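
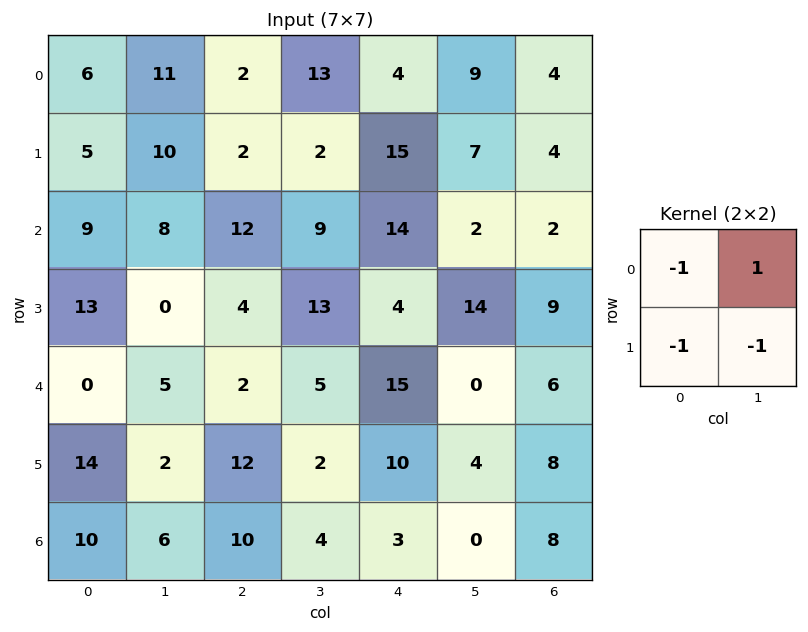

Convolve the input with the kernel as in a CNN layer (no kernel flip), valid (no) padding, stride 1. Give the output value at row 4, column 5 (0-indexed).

-6

The receptive field on the input at this output position is [0 6 / 4 8]. Elementwise product with the kernel and sum: 0·-1 + 6·1 + 4·-1 + 8·-1.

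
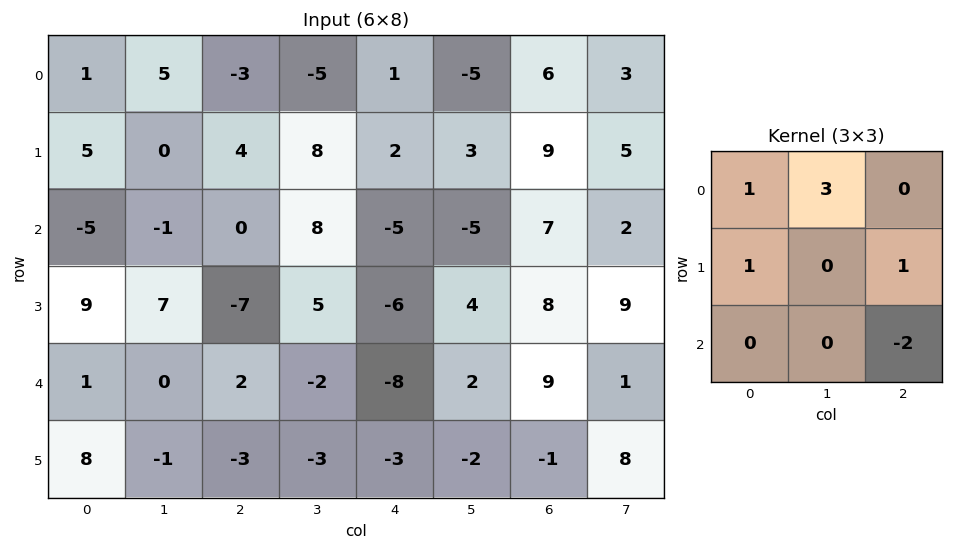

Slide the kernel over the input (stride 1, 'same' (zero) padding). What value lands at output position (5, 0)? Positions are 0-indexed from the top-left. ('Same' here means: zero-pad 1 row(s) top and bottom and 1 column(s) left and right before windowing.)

2

The receptive field on the zero-padded input at this output position is [0 1 0 / 0 8 -1 / 0 0 0]. Elementwise product with the kernel and sum: 0·1 + 1·3 + 0·1 + -1·1 + 0·-2.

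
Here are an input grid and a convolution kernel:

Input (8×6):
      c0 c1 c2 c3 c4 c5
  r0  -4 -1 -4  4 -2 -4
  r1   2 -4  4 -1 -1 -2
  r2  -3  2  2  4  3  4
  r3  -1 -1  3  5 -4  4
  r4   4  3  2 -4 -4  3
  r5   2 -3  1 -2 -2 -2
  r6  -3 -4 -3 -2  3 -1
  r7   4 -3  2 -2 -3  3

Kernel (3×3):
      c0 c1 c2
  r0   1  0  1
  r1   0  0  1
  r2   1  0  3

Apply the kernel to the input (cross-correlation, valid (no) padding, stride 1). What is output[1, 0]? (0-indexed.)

16

The receptive field on the input at this output position is [2 -4 4 / -3 2 2 / -1 -1 3]. Elementwise product with the kernel and sum: 2·1 + 4·1 + 2·1 + -1·1 + 3·3.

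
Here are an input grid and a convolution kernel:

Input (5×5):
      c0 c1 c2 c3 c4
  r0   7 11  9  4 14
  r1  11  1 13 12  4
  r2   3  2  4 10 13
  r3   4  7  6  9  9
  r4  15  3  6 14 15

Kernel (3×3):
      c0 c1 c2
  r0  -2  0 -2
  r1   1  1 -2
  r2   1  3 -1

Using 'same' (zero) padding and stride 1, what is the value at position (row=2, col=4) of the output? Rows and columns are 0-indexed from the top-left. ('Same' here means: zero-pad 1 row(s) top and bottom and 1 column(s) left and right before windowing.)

35

The receptive field on the zero-padded input at this output position is [12 4 0 / 10 13 0 / 9 9 0]. Elementwise product with the kernel and sum: 12·-2 + 0·-2 + 10·1 + 13·1 + 0·-2 + 9·1 + 9·3 + 0·-1.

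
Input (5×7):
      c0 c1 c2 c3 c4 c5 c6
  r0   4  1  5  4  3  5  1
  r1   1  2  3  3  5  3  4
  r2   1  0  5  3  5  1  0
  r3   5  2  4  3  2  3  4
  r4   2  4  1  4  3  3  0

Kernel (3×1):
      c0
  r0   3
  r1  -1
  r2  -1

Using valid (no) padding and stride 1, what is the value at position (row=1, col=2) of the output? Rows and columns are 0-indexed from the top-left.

The receptive field on the input at this output position is [3 / 5 / 4]. Elementwise product with the kernel and sum: 3·3 + 5·-1 + 4·-1.

0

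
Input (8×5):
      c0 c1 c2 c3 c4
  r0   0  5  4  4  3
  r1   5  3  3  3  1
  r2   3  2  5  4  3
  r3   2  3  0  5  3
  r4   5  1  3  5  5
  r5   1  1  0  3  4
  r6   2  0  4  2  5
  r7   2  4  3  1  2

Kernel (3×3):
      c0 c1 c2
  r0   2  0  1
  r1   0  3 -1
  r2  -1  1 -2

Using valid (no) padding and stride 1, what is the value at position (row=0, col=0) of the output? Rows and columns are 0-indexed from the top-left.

-1

The receptive field on the input at this output position is [0 5 4 / 5 3 3 / 3 2 5]. Elementwise product with the kernel and sum: 0·2 + 4·1 + 3·3 + 3·-1 + 3·-1 + 2·1 + 5·-2.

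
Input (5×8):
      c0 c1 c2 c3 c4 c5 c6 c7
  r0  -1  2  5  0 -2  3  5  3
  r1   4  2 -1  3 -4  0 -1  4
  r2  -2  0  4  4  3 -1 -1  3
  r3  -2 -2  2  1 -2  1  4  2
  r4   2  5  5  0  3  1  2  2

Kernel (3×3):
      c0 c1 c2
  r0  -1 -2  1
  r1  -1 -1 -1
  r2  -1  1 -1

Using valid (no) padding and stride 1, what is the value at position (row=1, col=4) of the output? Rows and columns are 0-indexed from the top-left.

1

The receptive field on the input at this output position is [-4 0 -1 / 3 -1 -1 / -2 1 4]. Elementwise product with the kernel and sum: -4·-1 + 0·-2 + -1·1 + 3·-1 + -1·-1 + -1·-1 + -2·-1 + 1·1 + 4·-1.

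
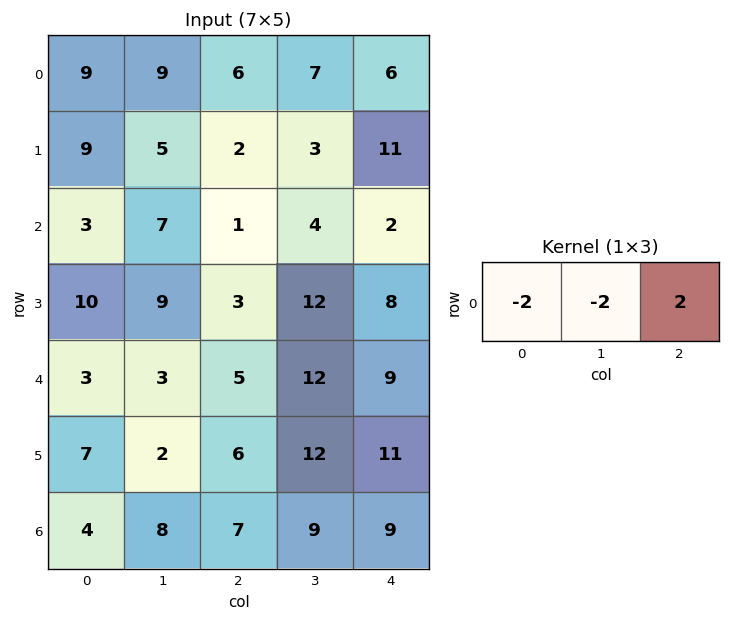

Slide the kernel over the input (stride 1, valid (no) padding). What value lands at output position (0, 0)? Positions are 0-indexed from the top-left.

-24

The receptive field on the input at this output position is [9 9 6]. Elementwise product with the kernel and sum: 9·-2 + 9·-2 + 6·2.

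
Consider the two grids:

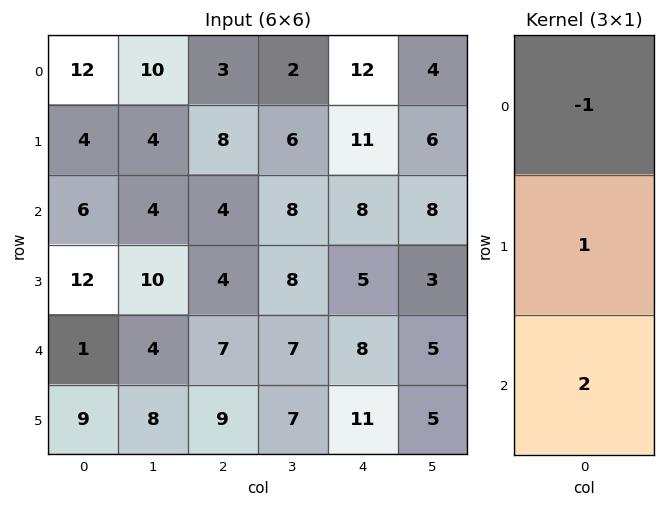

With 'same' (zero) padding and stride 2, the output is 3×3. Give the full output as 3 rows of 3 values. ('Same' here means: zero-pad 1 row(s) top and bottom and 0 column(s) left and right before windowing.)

20 19 34
26 4 7
7 21 25

Output[0,0]: The receptive field on the zero-padded input at this output position is [0 / 12 / 4]. Elementwise product with the kernel and sum: 0·-1 + 12·1 + 4·2.
Output[0,1]: The receptive field on the zero-padded input at this output position is [0 / 3 / 8]. Elementwise product with the kernel and sum: 0·-1 + 3·1 + 8·2.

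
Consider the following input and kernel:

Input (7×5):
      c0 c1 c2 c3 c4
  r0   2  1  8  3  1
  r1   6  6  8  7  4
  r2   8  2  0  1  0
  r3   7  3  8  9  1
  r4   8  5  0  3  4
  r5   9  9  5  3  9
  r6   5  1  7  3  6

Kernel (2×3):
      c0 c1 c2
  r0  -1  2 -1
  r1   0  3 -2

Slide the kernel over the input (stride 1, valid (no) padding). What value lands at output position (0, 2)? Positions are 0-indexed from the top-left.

10

The receptive field on the input at this output position is [8 3 1 / 8 7 4]. Elementwise product with the kernel and sum: 8·-1 + 3·2 + 1·-1 + 7·3 + 4·-2.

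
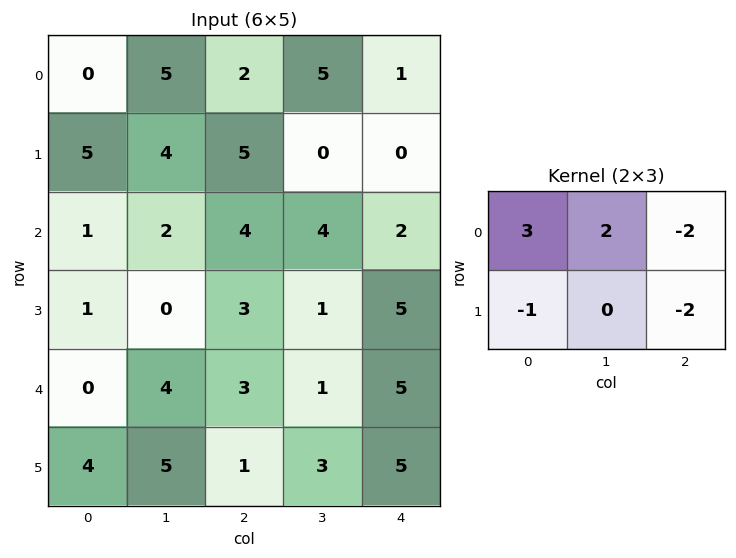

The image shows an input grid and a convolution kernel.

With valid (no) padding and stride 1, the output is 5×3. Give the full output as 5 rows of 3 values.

Output[0,0]: The receptive field on the input at this output position is [0 5 2 / 5 4 5]. Elementwise product with the kernel and sum: 0·3 + 5·2 + 2·-2 + 5·-1 + 5·-2.
Output[0,1]: The receptive field on the input at this output position is [5 2 5 / 4 5 0]. Elementwise product with the kernel and sum: 5·3 + 2·2 + 5·-2 + 4·-1 + 0·-2.

-9 5 9
4 12 7
-8 4 3
-9 -2 -12
-4 5 -10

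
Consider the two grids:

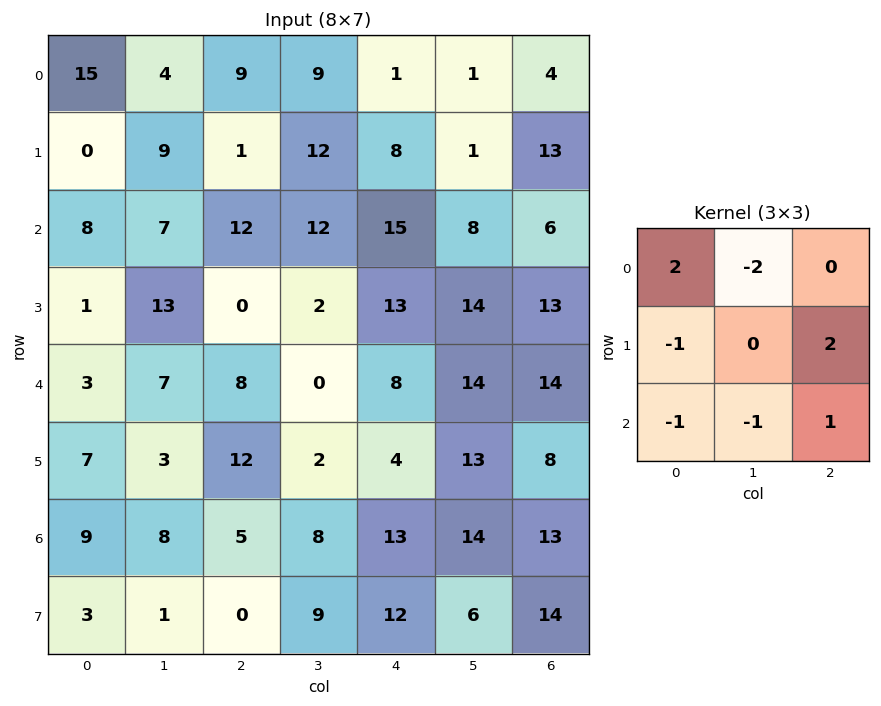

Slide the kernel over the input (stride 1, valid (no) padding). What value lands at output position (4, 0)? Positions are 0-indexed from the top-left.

-3

The receptive field on the input at this output position is [3 7 8 / 7 3 12 / 9 8 5]. Elementwise product with the kernel and sum: 3·2 + 7·-2 + 7·-1 + 12·2 + 9·-1 + 8·-1 + 5·1.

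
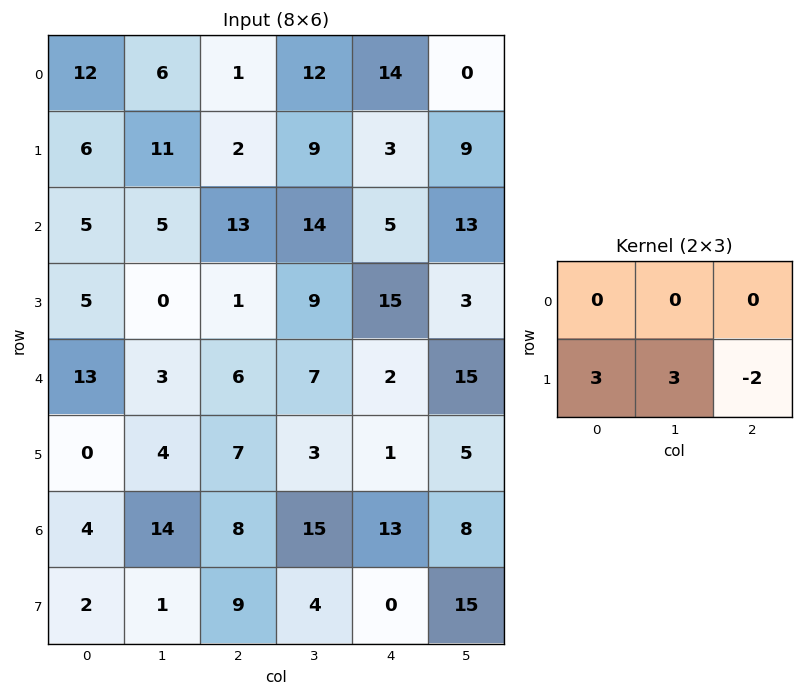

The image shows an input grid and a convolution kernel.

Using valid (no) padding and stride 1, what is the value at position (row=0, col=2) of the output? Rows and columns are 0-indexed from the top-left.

27

The receptive field on the input at this output position is [1 12 14 / 2 9 3]. Elementwise product with the kernel and sum: 2·3 + 9·3 + 3·-2.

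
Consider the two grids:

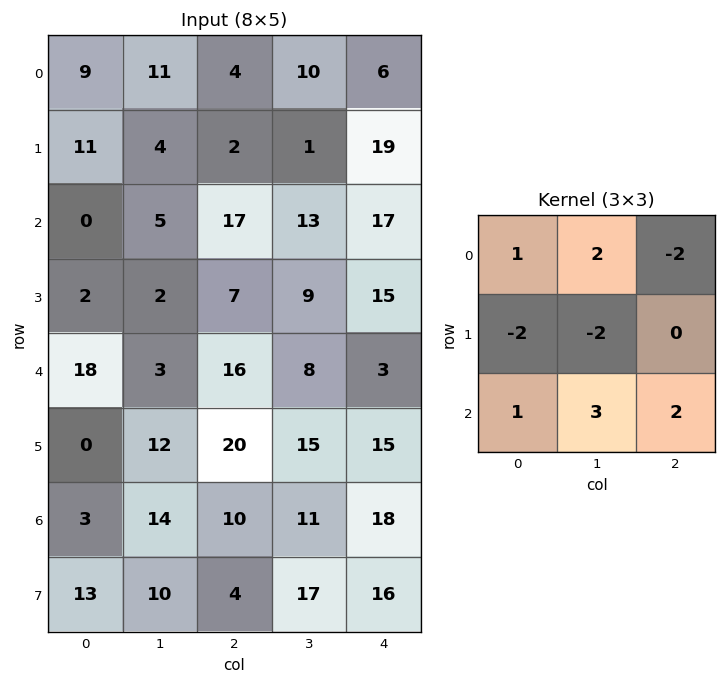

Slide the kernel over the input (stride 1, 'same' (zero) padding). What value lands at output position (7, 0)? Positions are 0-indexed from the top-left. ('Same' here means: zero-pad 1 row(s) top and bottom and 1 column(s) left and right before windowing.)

The receptive field on the zero-padded input at this output position is [0 3 14 / 0 13 10 / 0 0 0]. Elementwise product with the kernel and sum: 0·1 + 3·2 + 14·-2 + 0·-2 + 13·-2 + 0·1 + 0·3 + 0·2.

-48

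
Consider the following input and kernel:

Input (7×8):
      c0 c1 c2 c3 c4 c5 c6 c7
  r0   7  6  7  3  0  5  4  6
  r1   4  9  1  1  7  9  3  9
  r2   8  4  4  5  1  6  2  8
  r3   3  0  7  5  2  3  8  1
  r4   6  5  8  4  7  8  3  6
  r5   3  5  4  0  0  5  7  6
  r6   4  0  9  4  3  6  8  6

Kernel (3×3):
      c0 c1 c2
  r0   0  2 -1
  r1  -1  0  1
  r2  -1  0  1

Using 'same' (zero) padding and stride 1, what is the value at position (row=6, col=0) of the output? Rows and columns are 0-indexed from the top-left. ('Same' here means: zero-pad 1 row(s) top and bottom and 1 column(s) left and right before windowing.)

1

The receptive field on the zero-padded input at this output position is [0 3 5 / 0 4 0 / 0 0 0]. Elementwise product with the kernel and sum: 3·2 + 5·-1 + 0·-1 + 0·1 + 0·-1 + 0·1.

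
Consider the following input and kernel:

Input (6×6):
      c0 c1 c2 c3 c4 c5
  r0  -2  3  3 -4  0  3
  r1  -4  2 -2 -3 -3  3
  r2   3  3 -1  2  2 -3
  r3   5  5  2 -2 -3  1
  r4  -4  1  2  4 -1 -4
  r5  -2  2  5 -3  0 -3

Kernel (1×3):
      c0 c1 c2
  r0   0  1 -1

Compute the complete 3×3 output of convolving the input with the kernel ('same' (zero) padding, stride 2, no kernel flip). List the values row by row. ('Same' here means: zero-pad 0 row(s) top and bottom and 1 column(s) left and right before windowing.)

Output[0,0]: The receptive field on the zero-padded input at this output position is [0 -2 3]. Elementwise product with the kernel and sum: -2·1 + 3·-1.
Output[0,1]: The receptive field on the zero-padded input at this output position is [3 3 -4]. Elementwise product with the kernel and sum: 3·1 + -4·-1.

-5 7 -3
0 -3 5
-5 -2 3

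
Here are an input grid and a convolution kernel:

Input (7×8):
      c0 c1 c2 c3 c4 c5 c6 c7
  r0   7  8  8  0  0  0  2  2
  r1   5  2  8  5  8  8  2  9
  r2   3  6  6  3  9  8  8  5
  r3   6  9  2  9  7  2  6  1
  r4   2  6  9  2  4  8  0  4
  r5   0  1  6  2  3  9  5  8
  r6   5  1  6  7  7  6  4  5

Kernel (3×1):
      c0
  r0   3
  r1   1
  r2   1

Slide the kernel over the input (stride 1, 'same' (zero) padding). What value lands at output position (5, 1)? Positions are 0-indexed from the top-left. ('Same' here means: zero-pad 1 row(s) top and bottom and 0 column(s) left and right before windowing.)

The receptive field on the zero-padded input at this output position is [6 / 1 / 1]. Elementwise product with the kernel and sum: 6·3 + 1·1 + 1·1.

20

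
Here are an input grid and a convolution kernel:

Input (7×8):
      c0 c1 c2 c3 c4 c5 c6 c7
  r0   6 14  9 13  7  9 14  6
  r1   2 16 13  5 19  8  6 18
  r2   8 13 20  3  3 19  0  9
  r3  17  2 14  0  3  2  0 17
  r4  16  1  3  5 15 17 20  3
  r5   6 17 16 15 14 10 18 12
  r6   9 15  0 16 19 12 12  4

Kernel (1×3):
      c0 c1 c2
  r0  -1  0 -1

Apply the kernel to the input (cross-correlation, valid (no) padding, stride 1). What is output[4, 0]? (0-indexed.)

The receptive field on the input at this output position is [16 1 3]. Elementwise product with the kernel and sum: 16·-1 + 3·-1.

-19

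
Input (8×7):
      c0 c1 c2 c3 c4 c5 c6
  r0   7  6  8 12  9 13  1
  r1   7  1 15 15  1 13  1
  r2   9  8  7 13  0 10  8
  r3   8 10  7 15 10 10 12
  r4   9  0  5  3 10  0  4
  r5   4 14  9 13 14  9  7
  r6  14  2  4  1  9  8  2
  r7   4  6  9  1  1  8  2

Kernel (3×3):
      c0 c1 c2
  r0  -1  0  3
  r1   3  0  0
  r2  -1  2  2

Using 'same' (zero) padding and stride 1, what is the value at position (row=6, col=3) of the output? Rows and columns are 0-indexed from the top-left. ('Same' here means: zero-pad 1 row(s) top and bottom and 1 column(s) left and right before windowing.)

The receptive field on the zero-padded input at this output position is [9 13 14 / 4 1 9 / 9 1 1]. Elementwise product with the kernel and sum: 9·-1 + 14·3 + 4·3 + 9·-1 + 1·2 + 1·2.

40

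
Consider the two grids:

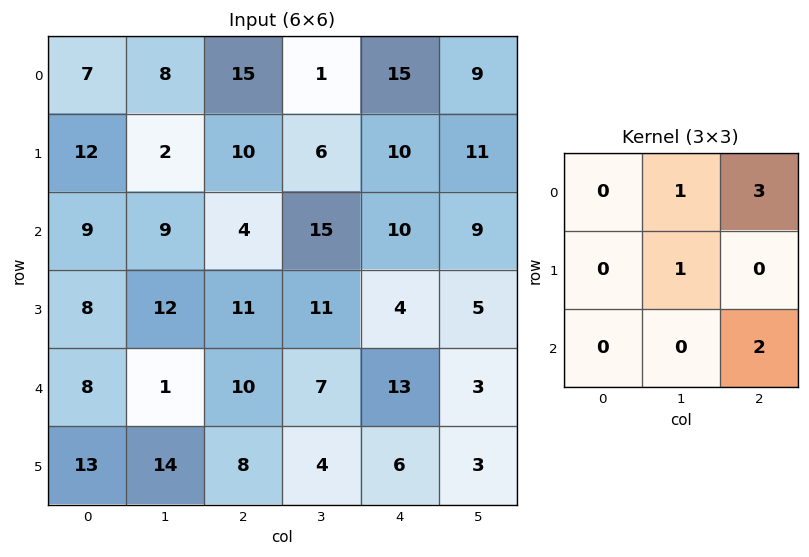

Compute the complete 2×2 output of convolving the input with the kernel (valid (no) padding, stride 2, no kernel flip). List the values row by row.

63 72
53 82

Output[0,0]: The receptive field on the input at this output position is [7 8 15 / 12 2 10 / 9 9 4]. Elementwise product with the kernel and sum: 8·1 + 15·3 + 2·1 + 4·2.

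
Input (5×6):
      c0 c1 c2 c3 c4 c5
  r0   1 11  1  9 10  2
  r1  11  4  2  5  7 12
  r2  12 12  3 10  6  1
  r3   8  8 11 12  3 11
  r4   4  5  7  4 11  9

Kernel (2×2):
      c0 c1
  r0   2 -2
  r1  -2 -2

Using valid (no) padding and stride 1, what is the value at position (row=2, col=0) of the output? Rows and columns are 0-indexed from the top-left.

-32

The receptive field on the input at this output position is [12 12 / 8 8]. Elementwise product with the kernel and sum: 12·2 + 12·-2 + 8·-2 + 8·-2.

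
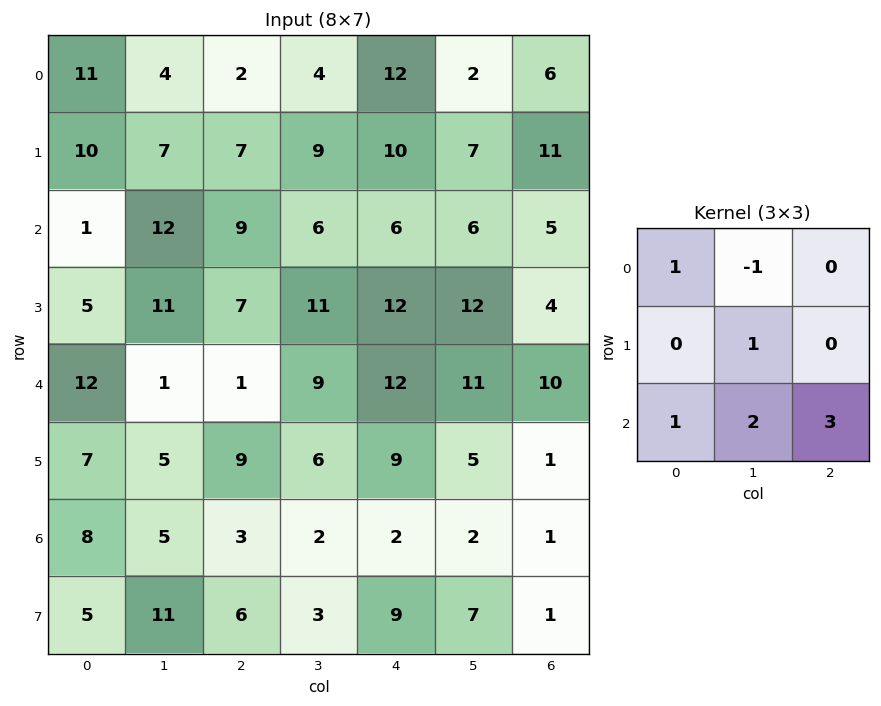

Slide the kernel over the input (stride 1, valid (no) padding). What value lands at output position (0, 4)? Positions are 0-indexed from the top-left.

The receptive field on the input at this output position is [12 2 6 / 10 7 11 / 6 6 5]. Elementwise product with the kernel and sum: 12·1 + 2·-1 + 7·1 + 6·1 + 6·2 + 5·3.

50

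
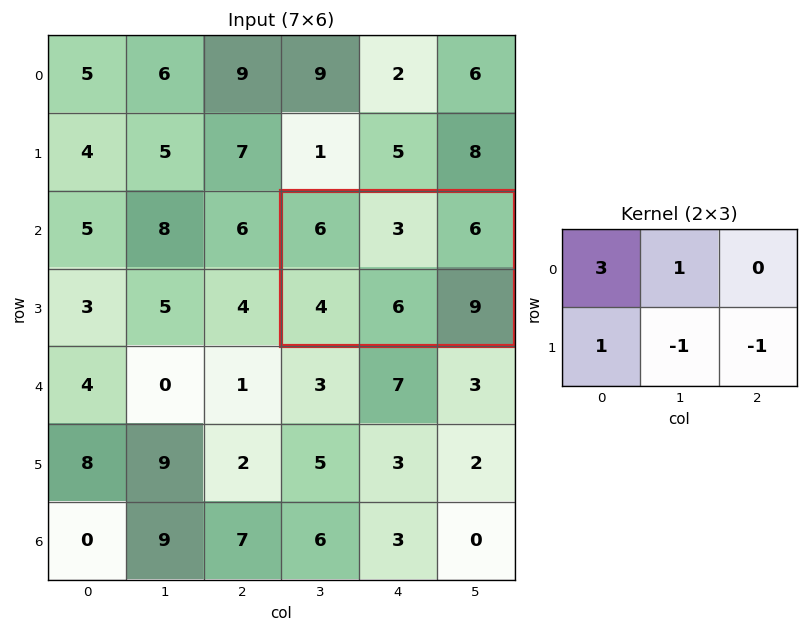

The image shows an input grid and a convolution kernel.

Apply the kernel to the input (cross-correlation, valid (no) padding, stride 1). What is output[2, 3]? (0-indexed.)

10

The receptive field on the input at this output position is [6 3 6 / 4 6 9]. Elementwise product with the kernel and sum: 6·3 + 3·1 + 4·1 + 6·-1 + 9·-1.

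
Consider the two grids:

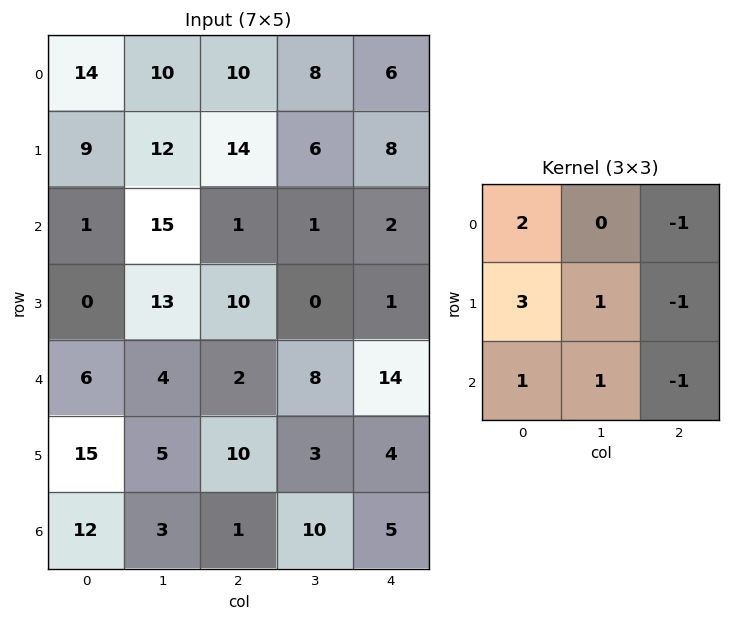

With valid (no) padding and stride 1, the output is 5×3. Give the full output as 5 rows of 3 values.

Output[0,0]: The receptive field on the input at this output position is [14 10 10 / 9 12 14 / 1 15 1]. Elementwise product with the kernel and sum: 14·2 + 10·-1 + 9·3 + 12·1 + 14·-1 + 1·1 + 15·1 + 1·-1.
Output[0,1]: The receptive field on the input at this output position is [10 10 8 / 12 14 6 / 15 1 1]. Elementwise product with the kernel and sum: 10·2 + 8·-1 + 12·3 + 14·1 + 6·-1 + 15·1 + 1·1 + 1·-1.

58 71 54
24 86 31
12 76 25
20 44 28
64 16 25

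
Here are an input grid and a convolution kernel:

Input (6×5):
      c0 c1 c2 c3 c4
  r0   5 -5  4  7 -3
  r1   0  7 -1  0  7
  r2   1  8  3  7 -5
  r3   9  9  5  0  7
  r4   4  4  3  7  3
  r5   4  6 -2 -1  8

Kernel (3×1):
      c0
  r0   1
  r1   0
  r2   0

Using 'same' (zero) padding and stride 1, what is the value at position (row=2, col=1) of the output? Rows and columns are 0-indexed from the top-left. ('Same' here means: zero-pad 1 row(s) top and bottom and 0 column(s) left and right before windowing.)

7

The receptive field on the zero-padded input at this output position is [7 / 8 / 9]. Elementwise product with the kernel and sum: 7·1.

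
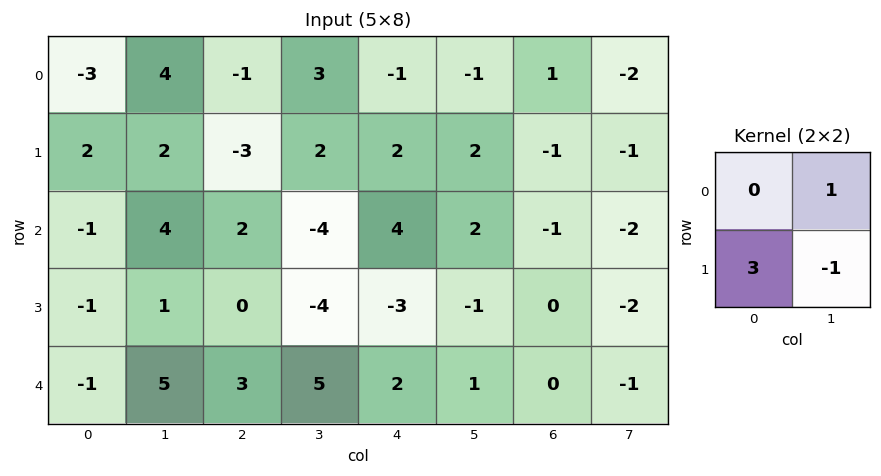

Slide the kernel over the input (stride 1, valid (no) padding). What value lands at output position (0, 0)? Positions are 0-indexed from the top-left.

The receptive field on the input at this output position is [-3 4 / 2 2]. Elementwise product with the kernel and sum: 4·1 + 2·3 + 2·-1.

8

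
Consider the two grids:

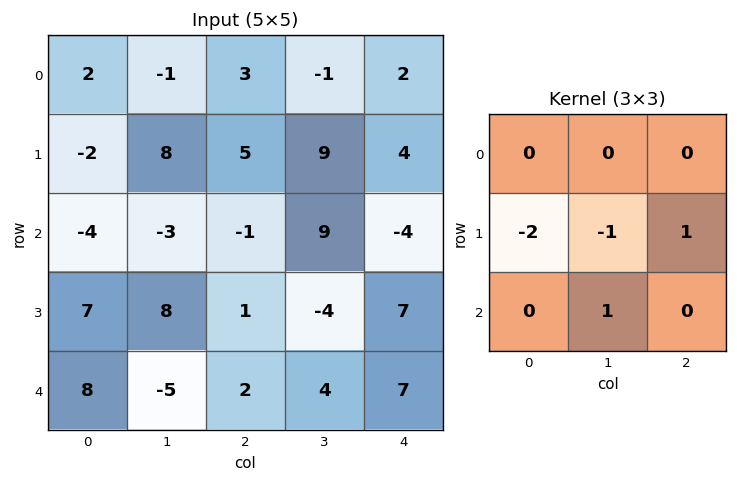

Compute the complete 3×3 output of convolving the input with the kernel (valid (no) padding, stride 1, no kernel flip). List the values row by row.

-2 -13 -6
18 17 -15
-26 -19 13

Output[0,0]: The receptive field on the input at this output position is [2 -1 3 / -2 8 5 / -4 -3 -1]. Elementwise product with the kernel and sum: -2·-2 + 8·-1 + 5·1 + -3·1.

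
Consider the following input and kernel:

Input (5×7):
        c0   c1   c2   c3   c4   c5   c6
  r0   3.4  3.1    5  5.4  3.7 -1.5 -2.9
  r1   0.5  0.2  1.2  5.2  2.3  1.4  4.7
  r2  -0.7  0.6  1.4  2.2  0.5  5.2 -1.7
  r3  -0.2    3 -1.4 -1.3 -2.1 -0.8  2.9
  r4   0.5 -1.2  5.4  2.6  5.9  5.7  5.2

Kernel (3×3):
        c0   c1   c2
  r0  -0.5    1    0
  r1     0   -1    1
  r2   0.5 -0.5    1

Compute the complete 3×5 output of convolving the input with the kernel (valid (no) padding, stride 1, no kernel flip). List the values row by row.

3.15 9.25 0.1 6.15 -4.1
-2.25 2.8 0.75 4 -4.4
2.8 0.5 8 4.75 13.95

Output[0,0]: The receptive field on the input at this output position is [3.4 3.1 5 / 0.5 0.2 1.2 / -0.7 0.6 1.4]. Elementwise product with the kernel and sum: 3.4·-0.5 + 3.1·1 + 0.2·-1 + 1.2·1 + -0.7·0.5 + 0.6·-0.5 + 1.4·1.
Output[0,1]: The receptive field on the input at this output position is [3.1 5 5.4 / 0.2 1.2 5.2 / 0.6 1.4 2.2]. Elementwise product with the kernel and sum: 3.1·-0.5 + 5·1 + 1.2·-1 + 5.2·1 + 0.6·0.5 + 1.4·-0.5 + 2.2·1.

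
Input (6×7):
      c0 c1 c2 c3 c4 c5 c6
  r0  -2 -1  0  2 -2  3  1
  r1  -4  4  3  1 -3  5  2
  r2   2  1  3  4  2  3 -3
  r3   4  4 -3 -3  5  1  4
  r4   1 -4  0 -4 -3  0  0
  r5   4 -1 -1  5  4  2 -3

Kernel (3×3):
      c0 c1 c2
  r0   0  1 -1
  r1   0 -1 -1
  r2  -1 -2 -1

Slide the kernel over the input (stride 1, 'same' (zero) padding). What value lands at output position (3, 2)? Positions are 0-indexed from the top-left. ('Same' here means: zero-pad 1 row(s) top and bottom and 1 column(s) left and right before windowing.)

13

The receptive field on the zero-padded input at this output position is [1 3 4 / 4 -3 -3 / -4 0 -4]. Elementwise product with the kernel and sum: 3·1 + 4·-1 + -3·-1 + -3·-1 + -4·-1 + 0·-2 + -4·-1.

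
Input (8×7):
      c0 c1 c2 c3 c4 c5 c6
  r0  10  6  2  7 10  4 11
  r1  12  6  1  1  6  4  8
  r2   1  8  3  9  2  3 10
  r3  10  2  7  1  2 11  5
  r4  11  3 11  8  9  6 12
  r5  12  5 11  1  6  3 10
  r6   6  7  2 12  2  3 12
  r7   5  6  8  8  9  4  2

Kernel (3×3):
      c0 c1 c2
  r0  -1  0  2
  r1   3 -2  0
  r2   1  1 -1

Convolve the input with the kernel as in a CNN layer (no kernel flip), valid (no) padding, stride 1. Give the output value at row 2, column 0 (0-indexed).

The receptive field on the input at this output position is [1 8 3 / 10 2 7 / 11 3 11]. Elementwise product with the kernel and sum: 1·-1 + 3·2 + 10·3 + 2·-2 + 11·1 + 3·1 + 11·-1.

34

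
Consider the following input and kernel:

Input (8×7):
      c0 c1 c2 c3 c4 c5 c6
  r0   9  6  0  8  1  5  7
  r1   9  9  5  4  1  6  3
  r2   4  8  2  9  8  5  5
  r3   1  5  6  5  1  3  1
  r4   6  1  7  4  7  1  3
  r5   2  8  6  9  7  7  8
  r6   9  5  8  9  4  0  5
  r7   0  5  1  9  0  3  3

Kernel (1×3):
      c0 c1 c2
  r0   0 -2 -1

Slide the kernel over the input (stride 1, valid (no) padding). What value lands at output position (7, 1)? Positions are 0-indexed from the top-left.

-11

The receptive field on the input at this output position is [5 1 9]. Elementwise product with the kernel and sum: 1·-2 + 9·-1.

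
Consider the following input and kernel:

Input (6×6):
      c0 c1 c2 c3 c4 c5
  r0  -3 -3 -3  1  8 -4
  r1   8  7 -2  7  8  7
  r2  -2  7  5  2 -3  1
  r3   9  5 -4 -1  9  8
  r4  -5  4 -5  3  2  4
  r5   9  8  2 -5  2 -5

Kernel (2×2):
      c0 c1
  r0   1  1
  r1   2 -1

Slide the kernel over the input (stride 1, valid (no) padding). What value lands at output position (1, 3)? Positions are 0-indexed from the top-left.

22

The receptive field on the input at this output position is [7 8 / 2 -3]. Elementwise product with the kernel and sum: 7·1 + 8·1 + 2·2 + -3·-1.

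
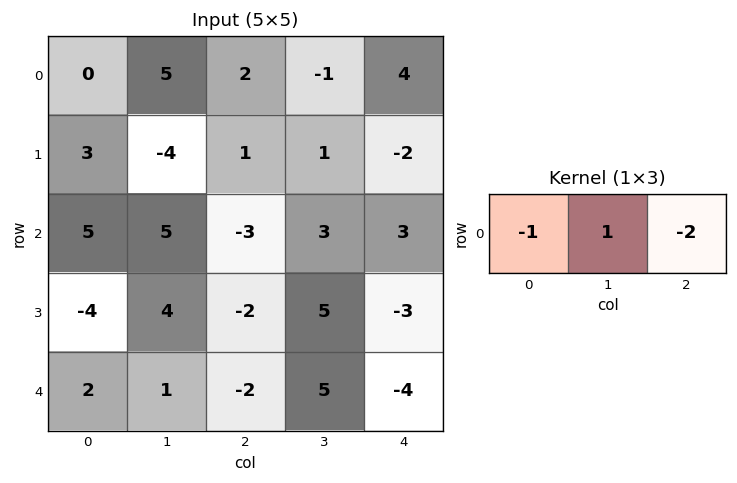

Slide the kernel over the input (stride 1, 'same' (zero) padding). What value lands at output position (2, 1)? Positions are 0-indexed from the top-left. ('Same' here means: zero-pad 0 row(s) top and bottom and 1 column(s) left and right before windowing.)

The receptive field on the zero-padded input at this output position is [5 5 -3]. Elementwise product with the kernel and sum: 5·-1 + 5·1 + -3·-2.

6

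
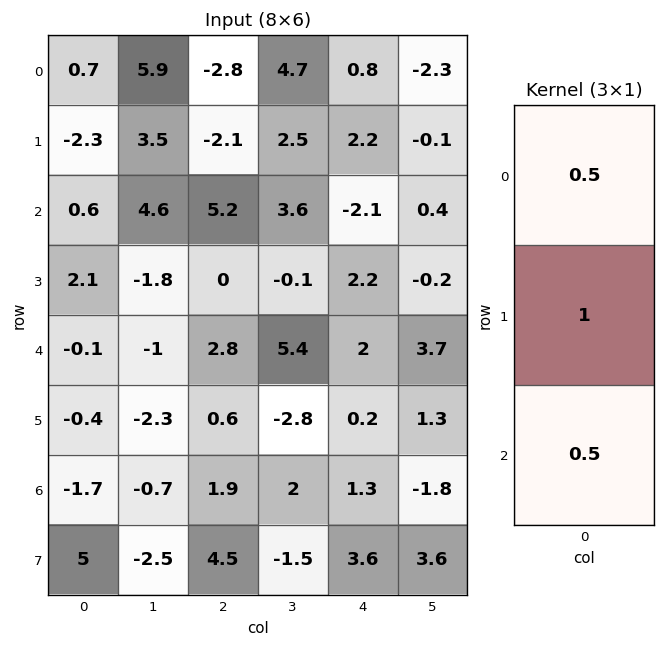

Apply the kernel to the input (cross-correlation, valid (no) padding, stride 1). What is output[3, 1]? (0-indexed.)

-3.05

The receptive field on the input at this output position is [-1.8 / -1 / -2.3]. Elementwise product with the kernel and sum: -1.8·0.5 + -1·1 + -2.3·0.5.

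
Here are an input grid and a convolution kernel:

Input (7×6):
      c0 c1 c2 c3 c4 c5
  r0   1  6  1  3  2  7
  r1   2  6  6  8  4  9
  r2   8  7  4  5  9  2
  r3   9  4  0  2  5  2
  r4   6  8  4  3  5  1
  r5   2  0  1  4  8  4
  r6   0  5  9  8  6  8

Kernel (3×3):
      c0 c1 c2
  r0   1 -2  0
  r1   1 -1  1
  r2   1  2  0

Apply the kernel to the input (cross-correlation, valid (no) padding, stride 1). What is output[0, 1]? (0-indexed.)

27

The receptive field on the input at this output position is [6 1 3 / 6 6 8 / 7 4 5]. Elementwise product with the kernel and sum: 6·1 + 1·-2 + 6·1 + 6·-1 + 8·1 + 7·1 + 4·2.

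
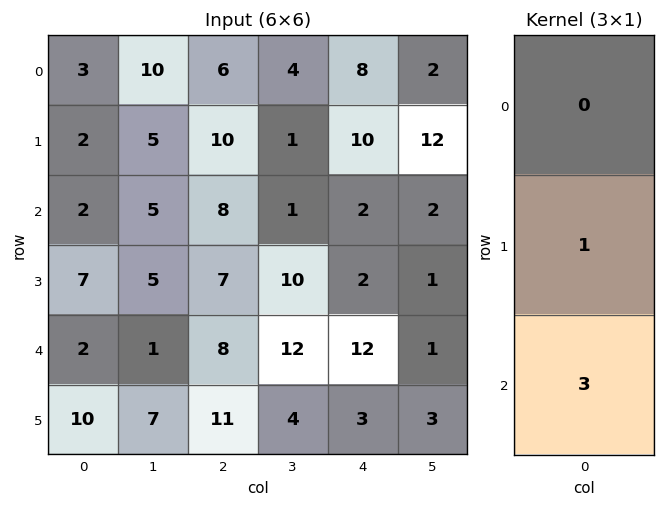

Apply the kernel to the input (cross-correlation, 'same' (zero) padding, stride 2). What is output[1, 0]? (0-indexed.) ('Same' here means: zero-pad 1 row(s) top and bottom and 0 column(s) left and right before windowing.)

The receptive field on the zero-padded input at this output position is [2 / 2 / 7]. Elementwise product with the kernel and sum: 2·1 + 7·3.

23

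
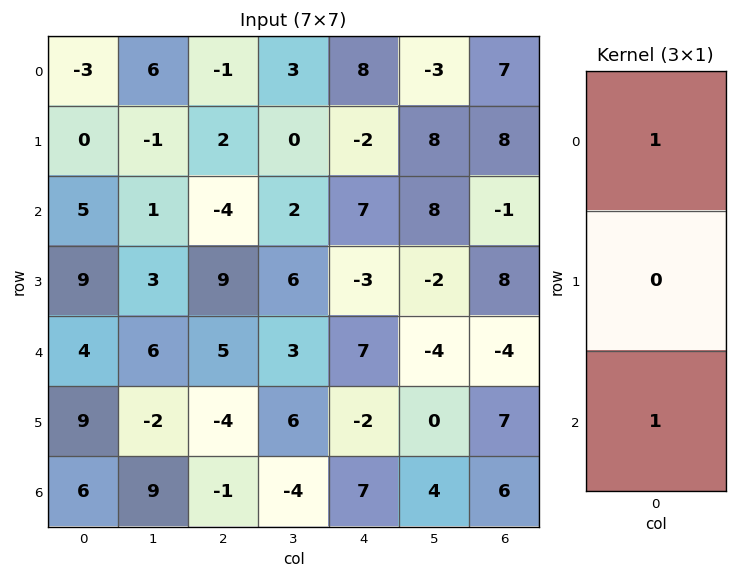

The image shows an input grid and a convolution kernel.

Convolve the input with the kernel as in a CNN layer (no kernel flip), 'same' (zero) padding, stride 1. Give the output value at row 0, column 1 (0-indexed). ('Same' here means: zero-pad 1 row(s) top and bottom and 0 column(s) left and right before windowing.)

-1

The receptive field on the zero-padded input at this output position is [0 / 6 / -1]. Elementwise product with the kernel and sum: 0·1 + -1·1.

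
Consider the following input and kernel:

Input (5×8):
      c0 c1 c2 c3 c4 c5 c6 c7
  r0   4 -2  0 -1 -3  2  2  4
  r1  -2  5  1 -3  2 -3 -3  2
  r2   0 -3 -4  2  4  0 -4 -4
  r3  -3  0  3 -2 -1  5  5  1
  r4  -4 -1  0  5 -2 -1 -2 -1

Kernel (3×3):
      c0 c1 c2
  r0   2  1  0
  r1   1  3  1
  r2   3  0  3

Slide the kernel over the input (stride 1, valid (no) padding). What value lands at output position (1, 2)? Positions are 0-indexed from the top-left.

The receptive field on the input at this output position is [1 -3 2 / -4 2 4 / 3 -2 -1]. Elementwise product with the kernel and sum: 1·2 + -3·1 + -4·1 + 2·3 + 4·1 + 3·3 + -1·3.

11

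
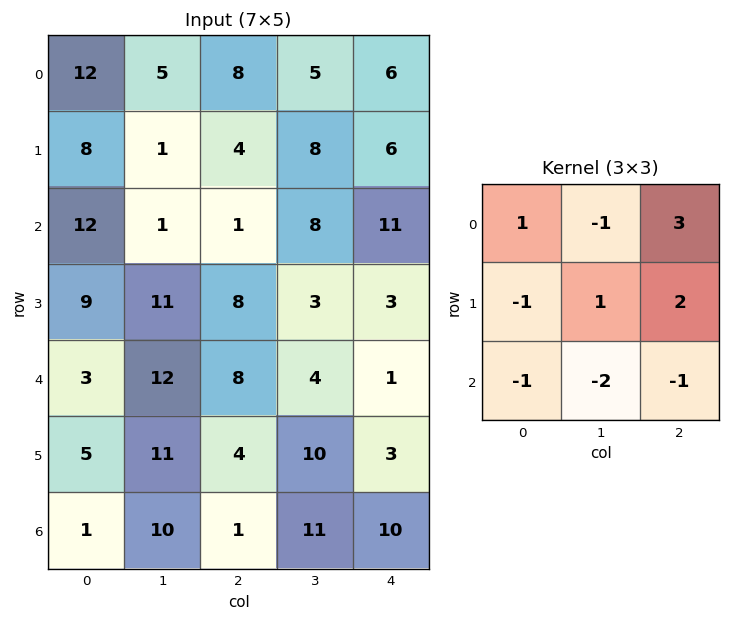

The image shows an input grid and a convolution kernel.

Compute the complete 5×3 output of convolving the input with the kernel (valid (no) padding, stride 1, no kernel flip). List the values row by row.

17 20 9
-29 7 26
-3 -5 10
16 -13 -15
7 6 -14

Output[0,0]: The receptive field on the input at this output position is [12 5 8 / 8 1 4 / 12 1 1]. Elementwise product with the kernel and sum: 12·1 + 5·-1 + 8·3 + 8·-1 + 1·1 + 4·2 + 12·-1 + 1·-2 + 1·-1.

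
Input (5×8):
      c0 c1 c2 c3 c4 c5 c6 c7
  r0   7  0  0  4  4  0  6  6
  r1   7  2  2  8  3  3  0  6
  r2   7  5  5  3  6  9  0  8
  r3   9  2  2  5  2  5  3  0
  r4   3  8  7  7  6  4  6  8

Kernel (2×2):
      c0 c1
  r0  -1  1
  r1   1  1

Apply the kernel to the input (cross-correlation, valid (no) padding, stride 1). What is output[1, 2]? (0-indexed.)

The receptive field on the input at this output position is [2 8 / 5 3]. Elementwise product with the kernel and sum: 2·-1 + 8·1 + 5·1 + 3·1.

14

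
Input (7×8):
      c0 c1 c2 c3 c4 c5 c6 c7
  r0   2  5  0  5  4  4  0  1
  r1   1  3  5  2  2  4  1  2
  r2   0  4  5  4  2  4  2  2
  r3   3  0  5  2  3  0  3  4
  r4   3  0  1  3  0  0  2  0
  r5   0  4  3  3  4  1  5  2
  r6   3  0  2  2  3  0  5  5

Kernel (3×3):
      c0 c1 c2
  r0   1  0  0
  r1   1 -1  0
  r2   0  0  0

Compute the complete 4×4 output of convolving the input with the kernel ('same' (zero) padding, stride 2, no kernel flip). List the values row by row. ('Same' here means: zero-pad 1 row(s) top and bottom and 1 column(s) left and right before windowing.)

Output[0,0]: The receptive field on the zero-padded input at this output position is [0 0 0 / 0 2 5 / 0 1 3]. Elementwise product with the kernel and sum: 0·1 + 0·1 + 2·-1.
Output[0,1]: The receptive field on the zero-padded input at this output position is [0 0 0 / 5 0 5 / 3 5 2]. Elementwise product with the kernel and sum: 0·1 + 5·1 + 0·-1.

-2 5 1 4
0 2 4 6
-3 -1 5 -2
-3 2 2 -4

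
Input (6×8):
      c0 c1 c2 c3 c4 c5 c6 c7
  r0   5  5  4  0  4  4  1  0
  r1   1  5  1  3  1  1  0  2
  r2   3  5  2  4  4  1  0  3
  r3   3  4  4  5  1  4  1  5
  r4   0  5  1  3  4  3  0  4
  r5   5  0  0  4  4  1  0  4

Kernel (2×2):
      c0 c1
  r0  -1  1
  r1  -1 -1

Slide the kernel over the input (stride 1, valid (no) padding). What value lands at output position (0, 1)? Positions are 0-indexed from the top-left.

The receptive field on the input at this output position is [5 4 / 5 1]. Elementwise product with the kernel and sum: 5·-1 + 4·1 + 5·-1 + 1·-1.

-7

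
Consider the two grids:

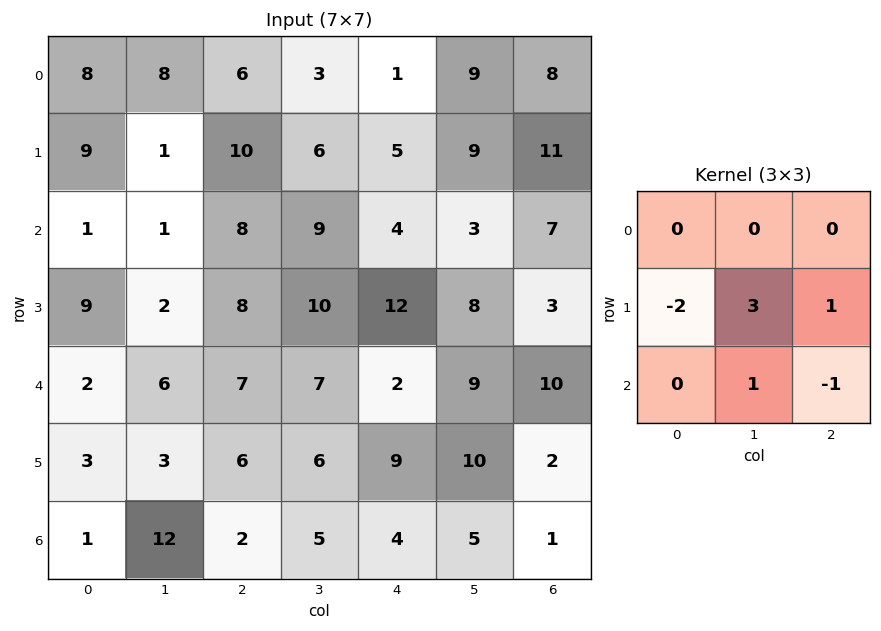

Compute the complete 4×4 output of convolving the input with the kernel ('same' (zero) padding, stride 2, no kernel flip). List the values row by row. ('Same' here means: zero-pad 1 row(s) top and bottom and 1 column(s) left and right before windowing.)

40 9 2 17
11 29 1 18
12 16 0 14
15 -13 7 -7

Output[0,0]: The receptive field on the zero-padded input at this output position is [0 0 0 / 0 8 8 / 0 9 1]. Elementwise product with the kernel and sum: 0·-2 + 8·3 + 8·1 + 9·1 + 1·-1.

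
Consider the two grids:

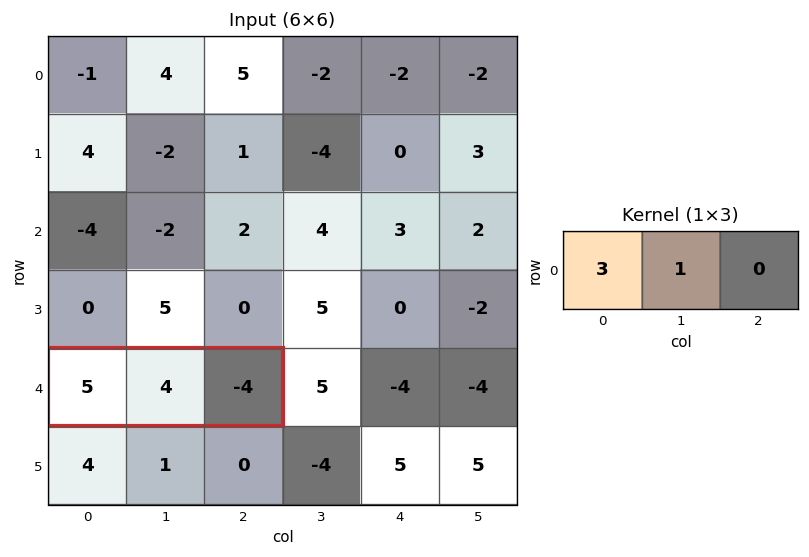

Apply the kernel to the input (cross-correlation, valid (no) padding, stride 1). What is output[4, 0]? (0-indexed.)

19

The receptive field on the input at this output position is [5 4 -4]. Elementwise product with the kernel and sum: 5·3 + 4·1.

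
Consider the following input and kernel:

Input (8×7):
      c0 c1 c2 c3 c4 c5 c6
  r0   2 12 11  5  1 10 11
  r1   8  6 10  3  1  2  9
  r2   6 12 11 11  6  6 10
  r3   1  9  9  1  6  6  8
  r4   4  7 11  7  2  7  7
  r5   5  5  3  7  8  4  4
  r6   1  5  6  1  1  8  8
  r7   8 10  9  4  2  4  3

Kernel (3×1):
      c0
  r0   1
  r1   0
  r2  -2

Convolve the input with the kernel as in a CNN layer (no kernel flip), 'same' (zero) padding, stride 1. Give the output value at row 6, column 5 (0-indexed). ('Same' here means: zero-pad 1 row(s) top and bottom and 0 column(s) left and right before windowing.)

The receptive field on the zero-padded input at this output position is [4 / 8 / 4]. Elementwise product with the kernel and sum: 4·1 + 4·-2.

-4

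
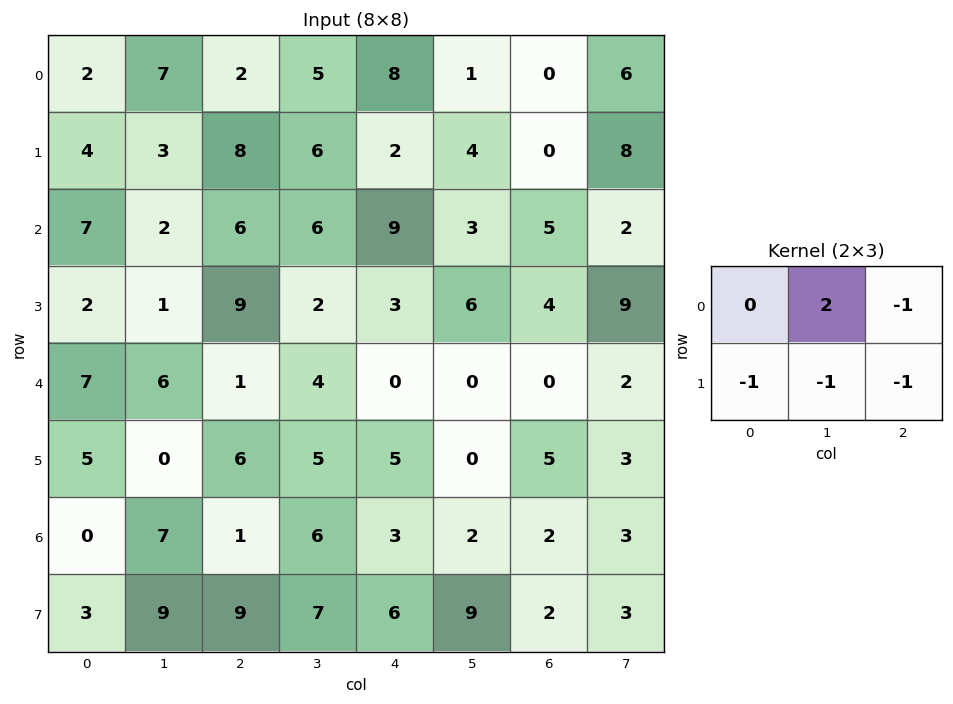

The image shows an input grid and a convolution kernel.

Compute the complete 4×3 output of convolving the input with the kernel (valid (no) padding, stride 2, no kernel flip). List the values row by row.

Output[0,0]: The receptive field on the input at this output position is [2 7 2 / 4 3 8]. Elementwise product with the kernel and sum: 7·2 + 2·-1 + 4·-1 + 3·-1 + 8·-1.

-3 -14 -4
-14 -11 -12
0 -8 -10
-8 -13 -15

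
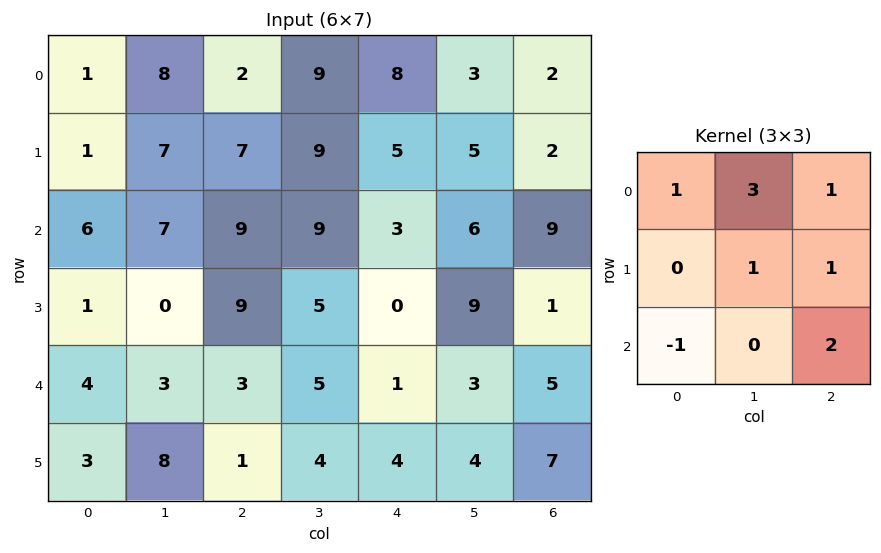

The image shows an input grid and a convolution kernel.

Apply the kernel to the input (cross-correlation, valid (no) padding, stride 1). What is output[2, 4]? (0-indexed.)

49

The receptive field on the input at this output position is [3 6 9 / 0 9 1 / 1 3 5]. Elementwise product with the kernel and sum: 3·1 + 6·3 + 9·1 + 9·1 + 1·1 + 1·-1 + 5·2.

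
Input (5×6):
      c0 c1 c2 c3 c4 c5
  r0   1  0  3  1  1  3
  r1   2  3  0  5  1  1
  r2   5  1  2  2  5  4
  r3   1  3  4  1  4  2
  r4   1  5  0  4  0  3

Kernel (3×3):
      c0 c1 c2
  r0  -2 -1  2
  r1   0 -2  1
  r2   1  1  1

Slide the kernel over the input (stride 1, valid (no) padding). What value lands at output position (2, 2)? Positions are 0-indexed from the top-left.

10

The receptive field on the input at this output position is [2 2 5 / 4 1 4 / 0 4 0]. Elementwise product with the kernel and sum: 2·-2 + 2·-1 + 5·2 + 1·-2 + 4·1 + 0·1 + 4·1 + 0·1.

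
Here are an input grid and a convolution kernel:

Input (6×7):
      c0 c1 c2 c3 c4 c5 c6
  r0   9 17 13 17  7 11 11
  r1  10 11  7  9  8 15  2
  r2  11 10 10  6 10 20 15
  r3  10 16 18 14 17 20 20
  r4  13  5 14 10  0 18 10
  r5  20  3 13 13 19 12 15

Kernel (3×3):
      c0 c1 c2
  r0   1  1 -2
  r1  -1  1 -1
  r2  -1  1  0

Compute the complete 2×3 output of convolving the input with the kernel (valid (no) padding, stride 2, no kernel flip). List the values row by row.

Output[0,0]: The receptive field on the input at this output position is [9 17 13 / 10 11 7 / 11 10 10]. Elementwise product with the kernel and sum: 9·1 + 17·1 + 13·-2 + 10·-1 + 11·1 + 7·-1 + 11·-1 + 10·1.
Output[0,1]: The receptive field on the input at this output position is [13 17 7 / 7 9 8 / 10 6 10]. Elementwise product with the kernel and sum: 13·1 + 17·1 + 7·-2 + 7·-1 + 9·1 + 8·-1 + 10·-1 + 6·1.

-7 6 11
-19 -29 1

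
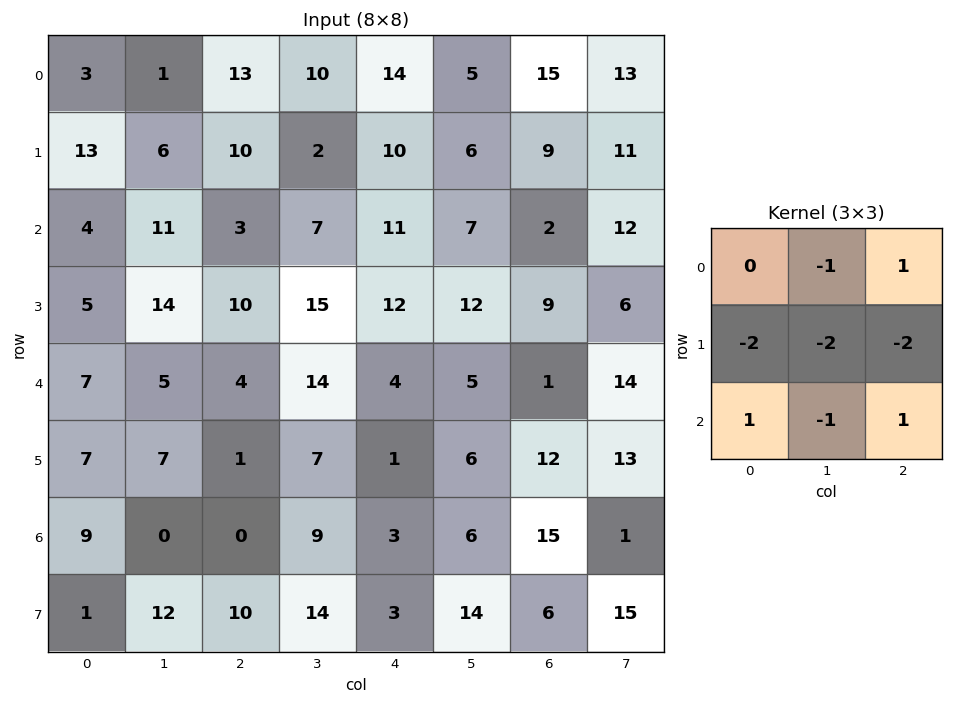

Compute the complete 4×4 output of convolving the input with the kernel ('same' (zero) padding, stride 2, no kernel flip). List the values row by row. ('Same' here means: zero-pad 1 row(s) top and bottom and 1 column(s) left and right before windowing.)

-15 -50 -60 -58
-28 -31 -39 -31
-15 -28 -34 -36
-7 4 -6 -20

Output[0,0]: The receptive field on the zero-padded input at this output position is [0 0 0 / 0 3 1 / 0 13 6]. Elementwise product with the kernel and sum: 0·-1 + 0·1 + 0·-2 + 3·-2 + 1·-2 + 0·1 + 13·-1 + 6·1.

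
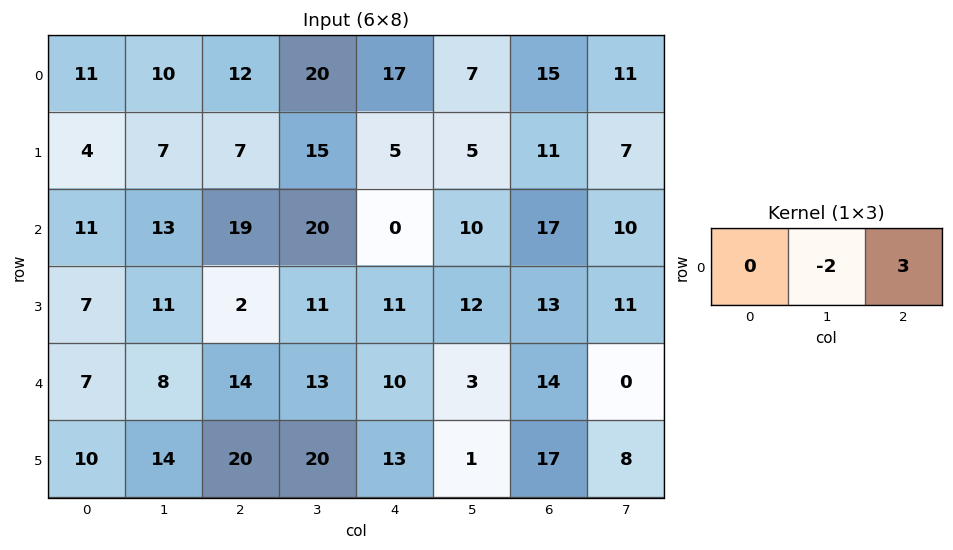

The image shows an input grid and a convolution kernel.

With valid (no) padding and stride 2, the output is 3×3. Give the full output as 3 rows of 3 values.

16 11 31
31 -40 31
26 4 36

Output[0,0]: The receptive field on the input at this output position is [11 10 12]. Elementwise product with the kernel and sum: 10·-2 + 12·3.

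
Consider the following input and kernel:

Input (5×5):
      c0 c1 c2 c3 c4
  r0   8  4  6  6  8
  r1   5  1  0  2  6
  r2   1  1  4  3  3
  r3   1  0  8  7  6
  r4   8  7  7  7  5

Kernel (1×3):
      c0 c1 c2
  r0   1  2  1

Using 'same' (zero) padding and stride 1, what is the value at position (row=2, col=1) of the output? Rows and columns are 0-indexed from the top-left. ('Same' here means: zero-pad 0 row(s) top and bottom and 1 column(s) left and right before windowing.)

The receptive field on the zero-padded input at this output position is [1 1 4]. Elementwise product with the kernel and sum: 1·1 + 1·2 + 4·1.

7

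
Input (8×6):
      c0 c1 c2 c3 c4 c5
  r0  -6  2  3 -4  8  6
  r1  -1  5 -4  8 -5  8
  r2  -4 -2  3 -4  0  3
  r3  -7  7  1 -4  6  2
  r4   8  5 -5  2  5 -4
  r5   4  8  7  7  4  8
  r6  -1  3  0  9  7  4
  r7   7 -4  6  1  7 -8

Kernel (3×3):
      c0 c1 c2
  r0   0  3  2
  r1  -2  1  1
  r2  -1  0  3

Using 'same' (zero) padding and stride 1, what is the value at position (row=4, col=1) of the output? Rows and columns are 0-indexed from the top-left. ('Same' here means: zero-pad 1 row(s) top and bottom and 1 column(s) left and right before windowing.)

The receptive field on the zero-padded input at this output position is [-7 7 1 / 8 5 -5 / 4 8 7]. Elementwise product with the kernel and sum: 7·3 + 1·2 + 8·-2 + 5·1 + -5·1 + 4·-1 + 7·3.

24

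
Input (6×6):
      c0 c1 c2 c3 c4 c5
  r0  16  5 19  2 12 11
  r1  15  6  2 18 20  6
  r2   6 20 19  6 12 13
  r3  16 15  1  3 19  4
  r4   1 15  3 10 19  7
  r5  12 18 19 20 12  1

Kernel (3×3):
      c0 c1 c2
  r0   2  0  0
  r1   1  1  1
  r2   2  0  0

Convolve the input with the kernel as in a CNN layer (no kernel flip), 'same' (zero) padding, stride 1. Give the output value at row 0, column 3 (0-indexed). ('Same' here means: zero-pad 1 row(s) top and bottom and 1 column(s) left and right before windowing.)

37

The receptive field on the zero-padded input at this output position is [0 0 0 / 19 2 12 / 2 18 20]. Elementwise product with the kernel and sum: 0·2 + 19·1 + 2·1 + 12·1 + 2·2.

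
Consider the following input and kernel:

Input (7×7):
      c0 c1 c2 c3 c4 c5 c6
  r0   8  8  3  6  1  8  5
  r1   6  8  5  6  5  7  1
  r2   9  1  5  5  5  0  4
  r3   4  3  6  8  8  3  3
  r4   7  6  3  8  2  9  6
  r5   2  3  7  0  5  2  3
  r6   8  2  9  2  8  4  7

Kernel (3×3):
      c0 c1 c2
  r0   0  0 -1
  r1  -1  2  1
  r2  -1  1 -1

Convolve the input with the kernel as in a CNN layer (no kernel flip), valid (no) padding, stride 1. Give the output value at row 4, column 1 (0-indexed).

8

The receptive field on the input at this output position is [6 3 8 / 3 7 0 / 2 9 2]. Elementwise product with the kernel and sum: 8·-1 + 3·-1 + 7·2 + 0·1 + 2·-1 + 9·1 + 2·-1.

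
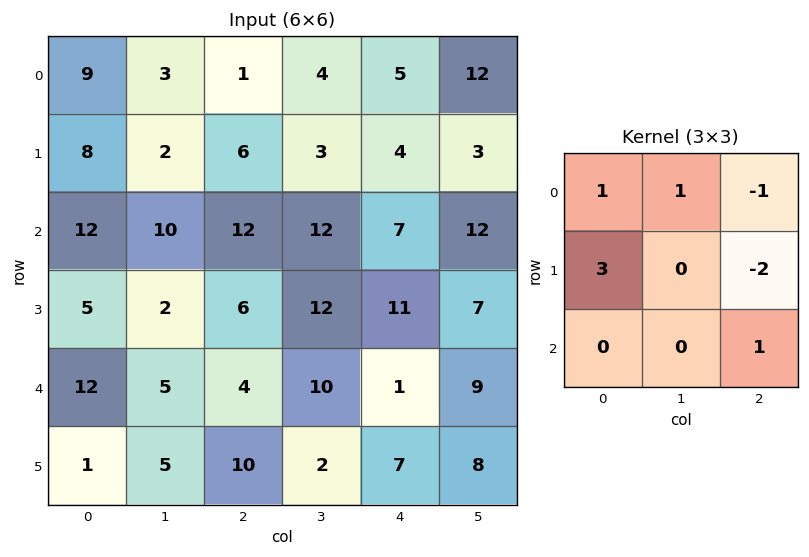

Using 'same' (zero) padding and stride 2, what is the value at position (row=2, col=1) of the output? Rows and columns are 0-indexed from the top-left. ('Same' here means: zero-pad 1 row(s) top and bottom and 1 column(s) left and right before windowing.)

-7

The receptive field on the zero-padded input at this output position is [2 6 12 / 5 4 10 / 5 10 2]. Elementwise product with the kernel and sum: 2·1 + 6·1 + 12·-1 + 5·3 + 10·-2 + 2·1.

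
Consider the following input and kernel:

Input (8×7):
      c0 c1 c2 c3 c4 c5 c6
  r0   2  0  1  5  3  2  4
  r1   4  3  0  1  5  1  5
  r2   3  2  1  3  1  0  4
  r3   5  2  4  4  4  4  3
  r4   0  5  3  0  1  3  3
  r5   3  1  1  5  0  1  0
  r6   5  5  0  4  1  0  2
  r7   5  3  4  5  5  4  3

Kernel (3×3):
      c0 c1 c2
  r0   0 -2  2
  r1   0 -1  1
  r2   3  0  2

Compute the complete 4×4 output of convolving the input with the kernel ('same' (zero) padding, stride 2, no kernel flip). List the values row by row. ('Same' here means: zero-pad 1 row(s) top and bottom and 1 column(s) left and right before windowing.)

4 15 4 -1
1 18 11 -2
1 10 19 -6
2 31 24 10

Output[0,0]: The receptive field on the zero-padded input at this output position is [0 0 0 / 0 2 0 / 0 4 3]. Elementwise product with the kernel and sum: 0·-2 + 0·2 + 2·-1 + 0·1 + 0·3 + 3·2.
Output[0,1]: The receptive field on the zero-padded input at this output position is [0 0 0 / 0 1 5 / 3 0 1]. Elementwise product with the kernel and sum: 0·-2 + 0·2 + 1·-1 + 5·1 + 3·3 + 1·2.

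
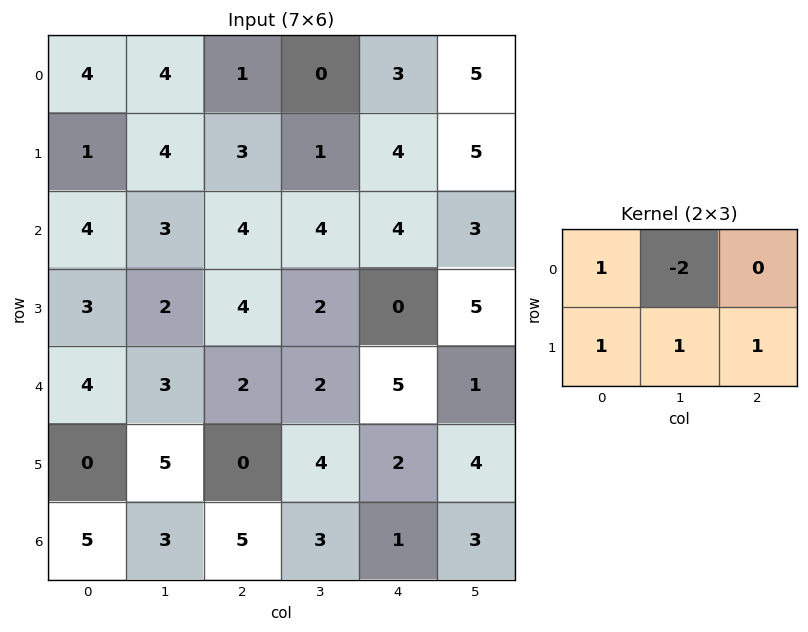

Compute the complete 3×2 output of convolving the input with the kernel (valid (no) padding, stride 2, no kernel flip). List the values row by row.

Output[0,0]: The receptive field on the input at this output position is [4 4 1 / 1 4 3]. Elementwise product with the kernel and sum: 4·1 + 4·-2 + 1·1 + 4·1 + 3·1.

4 9
7 2
3 4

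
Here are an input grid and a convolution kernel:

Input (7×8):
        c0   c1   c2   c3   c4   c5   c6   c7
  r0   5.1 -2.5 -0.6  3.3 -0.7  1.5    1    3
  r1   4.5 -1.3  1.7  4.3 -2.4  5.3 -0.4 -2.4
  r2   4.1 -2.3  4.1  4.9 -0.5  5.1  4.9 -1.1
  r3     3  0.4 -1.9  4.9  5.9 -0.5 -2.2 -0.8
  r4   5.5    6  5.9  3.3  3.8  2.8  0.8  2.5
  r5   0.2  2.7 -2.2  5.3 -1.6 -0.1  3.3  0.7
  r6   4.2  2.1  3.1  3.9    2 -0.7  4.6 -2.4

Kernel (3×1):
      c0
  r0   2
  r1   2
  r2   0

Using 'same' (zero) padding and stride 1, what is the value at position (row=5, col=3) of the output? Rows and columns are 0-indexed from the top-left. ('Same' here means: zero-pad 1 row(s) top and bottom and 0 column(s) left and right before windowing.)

17.2

The receptive field on the zero-padded input at this output position is [3.3 / 5.3 / 3.9]. Elementwise product with the kernel and sum: 3.3·2 + 5.3·2.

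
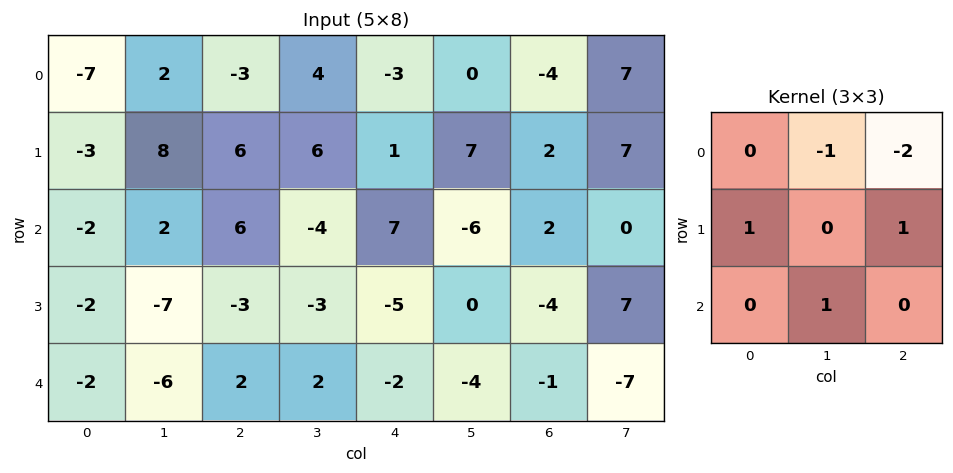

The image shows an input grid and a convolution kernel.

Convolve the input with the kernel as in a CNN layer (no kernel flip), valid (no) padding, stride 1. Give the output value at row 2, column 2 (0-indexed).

-16

The receptive field on the input at this output position is [6 -4 7 / -3 -3 -5 / 2 2 -2]. Elementwise product with the kernel and sum: -4·-1 + 7·-2 + -3·1 + -5·1 + 2·1.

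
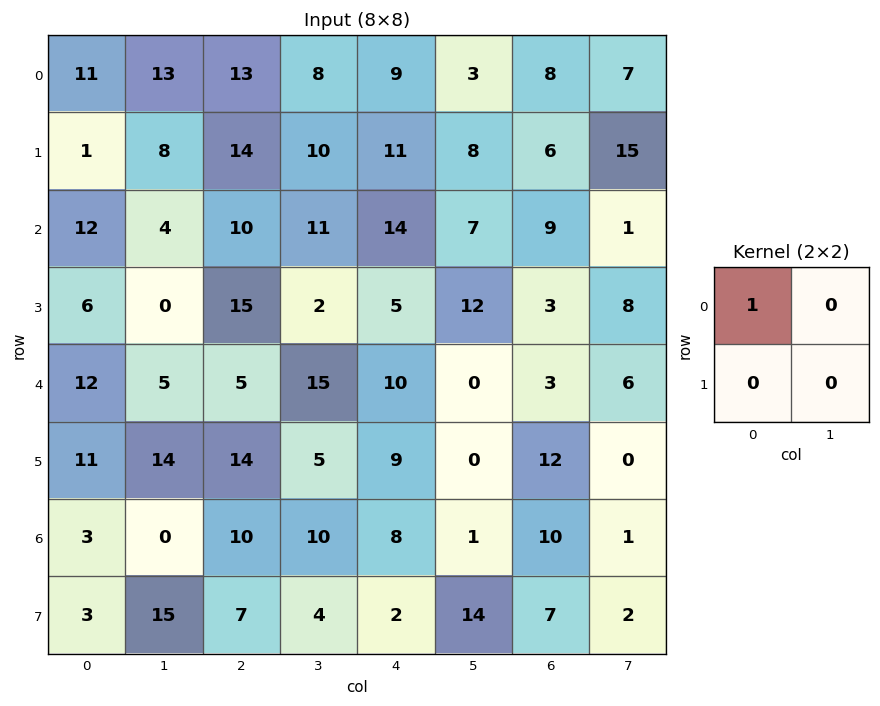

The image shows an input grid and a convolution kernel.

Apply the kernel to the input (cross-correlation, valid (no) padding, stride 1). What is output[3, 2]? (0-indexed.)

15

The receptive field on the input at this output position is [15 2 / 5 15]. Elementwise product with the kernel and sum: 15·1.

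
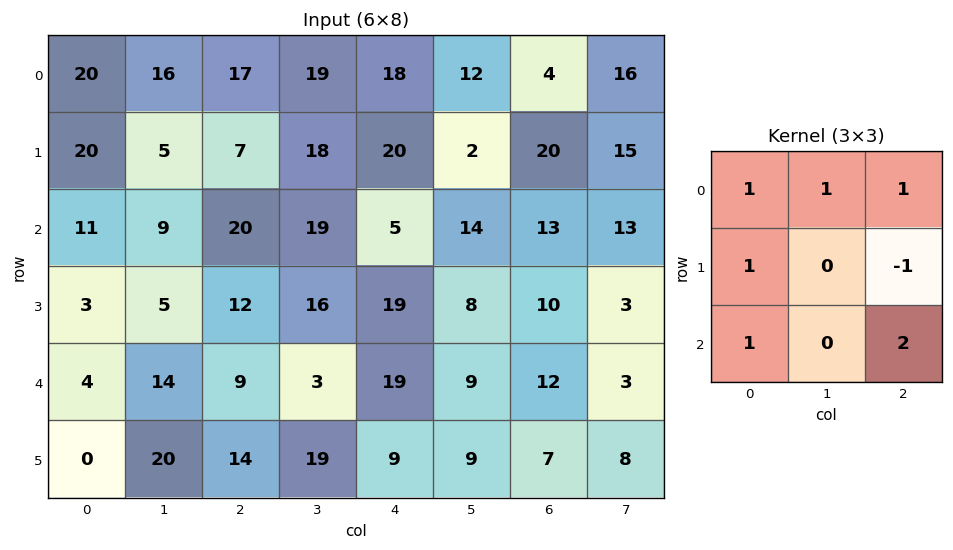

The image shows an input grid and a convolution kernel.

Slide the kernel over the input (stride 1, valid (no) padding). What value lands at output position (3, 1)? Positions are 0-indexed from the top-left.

102

The receptive field on the input at this output position is [5 12 16 / 14 9 3 / 20 14 19]. Elementwise product with the kernel and sum: 5·1 + 12·1 + 16·1 + 14·1 + 3·-1 + 20·1 + 19·2.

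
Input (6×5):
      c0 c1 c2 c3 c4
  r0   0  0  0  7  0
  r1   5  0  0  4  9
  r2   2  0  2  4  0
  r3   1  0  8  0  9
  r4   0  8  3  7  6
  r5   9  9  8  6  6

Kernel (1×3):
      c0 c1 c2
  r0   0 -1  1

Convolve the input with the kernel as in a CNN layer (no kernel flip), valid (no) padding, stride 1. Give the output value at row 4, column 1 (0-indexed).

4

The receptive field on the input at this output position is [8 3 7]. Elementwise product with the kernel and sum: 3·-1 + 7·1.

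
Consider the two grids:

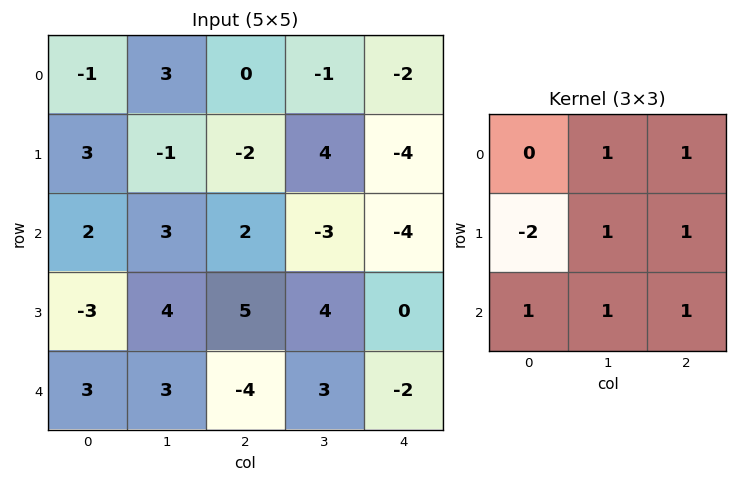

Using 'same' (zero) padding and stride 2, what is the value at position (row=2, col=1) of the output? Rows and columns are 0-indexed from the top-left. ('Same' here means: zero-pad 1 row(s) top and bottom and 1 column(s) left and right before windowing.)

The receptive field on the zero-padded input at this output position is [4 5 4 / 3 -4 3 / 0 0 0]. Elementwise product with the kernel and sum: 5·1 + 4·1 + 3·-2 + -4·1 + 3·1 + 0·1 + 0·1 + 0·1.

2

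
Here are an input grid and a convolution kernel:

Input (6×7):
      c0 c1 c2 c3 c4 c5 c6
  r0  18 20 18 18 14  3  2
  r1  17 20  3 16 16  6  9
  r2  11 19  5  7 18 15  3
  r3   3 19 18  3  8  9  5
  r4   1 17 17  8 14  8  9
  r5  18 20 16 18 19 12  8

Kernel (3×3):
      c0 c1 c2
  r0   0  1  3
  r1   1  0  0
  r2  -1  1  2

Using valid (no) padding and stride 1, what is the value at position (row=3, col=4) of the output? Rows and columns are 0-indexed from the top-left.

47

The receptive field on the input at this output position is [8 9 5 / 14 8 9 / 19 12 8]. Elementwise product with the kernel and sum: 9·1 + 5·3 + 14·1 + 19·-1 + 12·1 + 8·2.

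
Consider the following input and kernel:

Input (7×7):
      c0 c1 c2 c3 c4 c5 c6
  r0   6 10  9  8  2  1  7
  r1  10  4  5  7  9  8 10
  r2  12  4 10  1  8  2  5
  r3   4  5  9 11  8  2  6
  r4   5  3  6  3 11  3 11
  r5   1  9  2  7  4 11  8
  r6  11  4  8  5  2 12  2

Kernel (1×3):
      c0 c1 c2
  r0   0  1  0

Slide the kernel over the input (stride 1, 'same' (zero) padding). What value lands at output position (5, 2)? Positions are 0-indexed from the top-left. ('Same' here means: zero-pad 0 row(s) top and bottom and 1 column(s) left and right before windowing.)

The receptive field on the zero-padded input at this output position is [9 2 7]. Elementwise product with the kernel and sum: 2·1.

2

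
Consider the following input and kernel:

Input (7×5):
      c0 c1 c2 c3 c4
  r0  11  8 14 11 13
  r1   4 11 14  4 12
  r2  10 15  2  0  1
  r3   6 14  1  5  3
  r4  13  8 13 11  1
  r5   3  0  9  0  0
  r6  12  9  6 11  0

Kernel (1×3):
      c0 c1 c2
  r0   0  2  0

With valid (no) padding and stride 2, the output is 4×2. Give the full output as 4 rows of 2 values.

16 22
30 0
16 22
18 22

Output[0,0]: The receptive field on the input at this output position is [11 8 14]. Elementwise product with the kernel and sum: 8·2.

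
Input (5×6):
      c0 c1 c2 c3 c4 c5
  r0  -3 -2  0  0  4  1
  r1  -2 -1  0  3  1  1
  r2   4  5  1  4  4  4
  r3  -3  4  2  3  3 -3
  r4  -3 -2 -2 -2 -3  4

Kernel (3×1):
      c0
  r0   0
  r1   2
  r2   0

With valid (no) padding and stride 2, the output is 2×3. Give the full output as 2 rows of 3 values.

-4 0 2
-6 4 6

Output[0,0]: The receptive field on the input at this output position is [-3 / -2 / 4]. Elementwise product with the kernel and sum: -2·2.
Output[0,1]: The receptive field on the input at this output position is [0 / 0 / 1]. Elementwise product with the kernel and sum: 0·2.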